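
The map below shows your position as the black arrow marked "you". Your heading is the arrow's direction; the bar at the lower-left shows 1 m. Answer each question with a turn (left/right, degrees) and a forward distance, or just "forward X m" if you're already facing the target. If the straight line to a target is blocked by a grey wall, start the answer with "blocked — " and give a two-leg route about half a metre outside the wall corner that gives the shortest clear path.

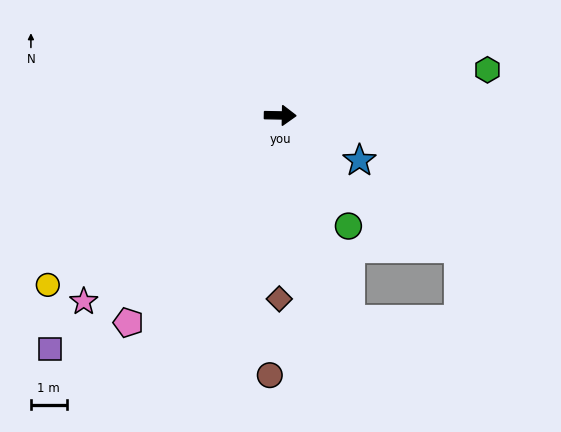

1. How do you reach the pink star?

turn right 135°, forward 7.6 m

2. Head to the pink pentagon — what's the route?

turn right 125°, forward 7.2 m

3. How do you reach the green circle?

turn right 57°, forward 3.6 m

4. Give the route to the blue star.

turn right 29°, forward 2.5 m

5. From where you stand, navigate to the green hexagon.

turn left 13°, forward 5.9 m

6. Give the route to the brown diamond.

turn right 89°, forward 5.1 m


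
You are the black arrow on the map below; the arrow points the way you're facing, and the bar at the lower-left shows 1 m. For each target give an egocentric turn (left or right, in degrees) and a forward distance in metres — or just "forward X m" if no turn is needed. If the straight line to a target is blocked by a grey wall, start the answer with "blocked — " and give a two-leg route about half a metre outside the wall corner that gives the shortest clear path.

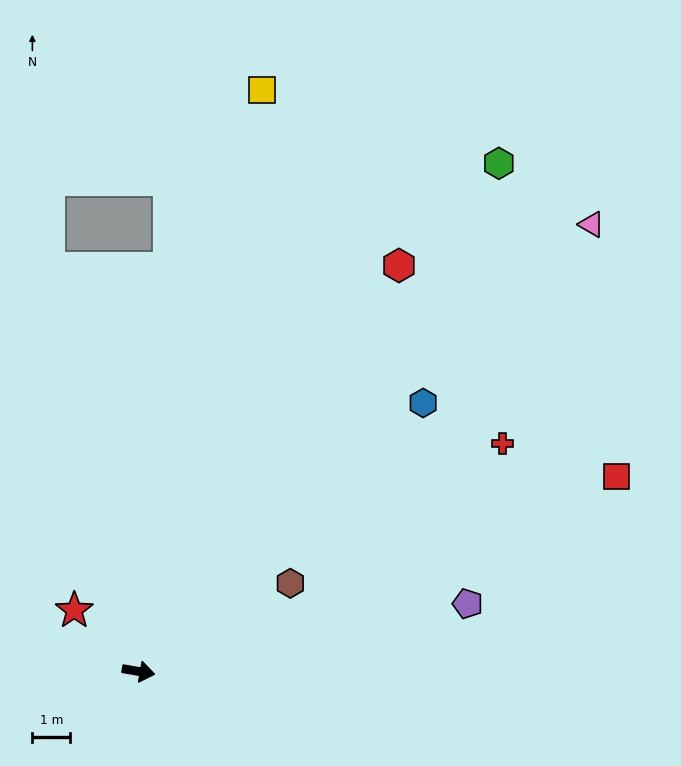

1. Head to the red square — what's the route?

turn left 32°, forward 13.7 m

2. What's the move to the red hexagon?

turn left 67°, forward 12.8 m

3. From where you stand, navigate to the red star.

turn left 146°, forward 2.3 m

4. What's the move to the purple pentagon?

turn left 21°, forward 8.9 m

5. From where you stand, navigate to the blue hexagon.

turn left 53°, forward 10.4 m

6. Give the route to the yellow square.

turn left 88°, forward 15.7 m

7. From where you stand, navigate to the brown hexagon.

turn left 40°, forward 4.6 m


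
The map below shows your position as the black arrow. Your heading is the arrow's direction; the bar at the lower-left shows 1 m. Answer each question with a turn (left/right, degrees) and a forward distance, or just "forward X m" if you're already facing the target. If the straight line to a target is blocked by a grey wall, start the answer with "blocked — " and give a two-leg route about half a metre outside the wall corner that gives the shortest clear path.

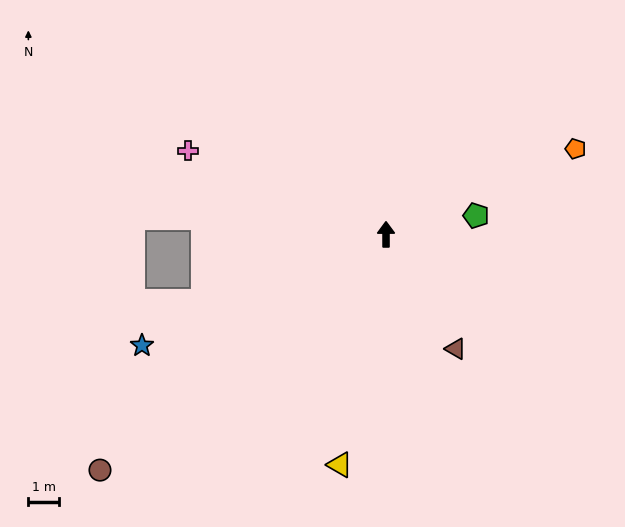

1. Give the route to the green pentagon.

turn right 78°, forward 3.0 m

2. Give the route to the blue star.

turn left 114°, forward 8.8 m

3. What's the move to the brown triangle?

turn right 149°, forward 4.4 m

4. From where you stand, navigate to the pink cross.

turn left 67°, forward 7.0 m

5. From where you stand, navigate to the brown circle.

turn left 129°, forward 12.1 m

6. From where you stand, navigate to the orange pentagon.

turn right 66°, forward 6.8 m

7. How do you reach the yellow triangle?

turn left 169°, forward 7.7 m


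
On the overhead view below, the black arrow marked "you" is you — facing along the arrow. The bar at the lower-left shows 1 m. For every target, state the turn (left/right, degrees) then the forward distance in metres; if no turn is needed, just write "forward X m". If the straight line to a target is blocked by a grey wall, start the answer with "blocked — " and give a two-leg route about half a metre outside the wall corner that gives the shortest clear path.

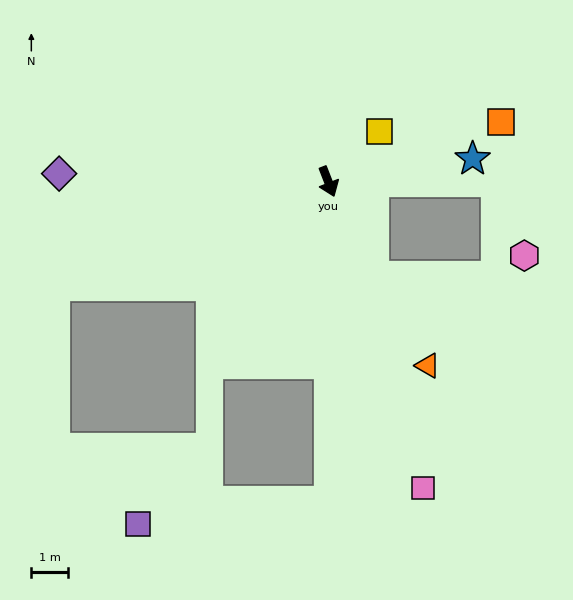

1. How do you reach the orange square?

turn left 88°, forward 4.9 m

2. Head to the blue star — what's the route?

turn left 78°, forward 3.9 m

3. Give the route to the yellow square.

turn left 113°, forward 1.9 m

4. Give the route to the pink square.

turn right 4°, forward 8.6 m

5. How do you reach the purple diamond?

turn right 113°, forward 7.3 m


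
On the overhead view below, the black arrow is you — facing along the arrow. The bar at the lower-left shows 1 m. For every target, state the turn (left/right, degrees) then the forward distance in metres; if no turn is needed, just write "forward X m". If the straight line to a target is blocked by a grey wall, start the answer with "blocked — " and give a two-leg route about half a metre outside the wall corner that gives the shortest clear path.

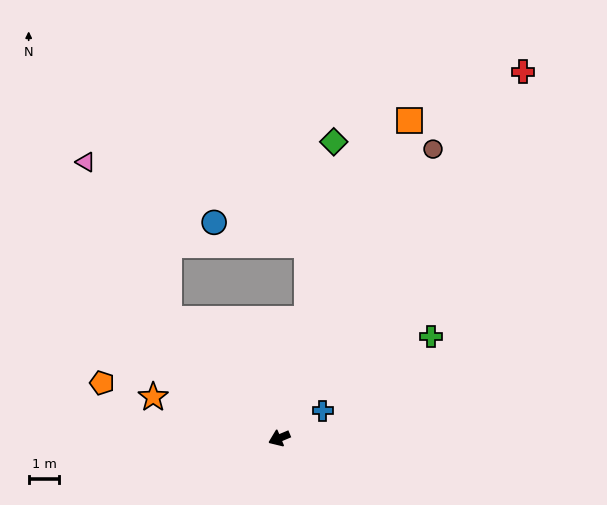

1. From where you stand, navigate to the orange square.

turn right 135°, forward 11.2 m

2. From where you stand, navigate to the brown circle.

turn right 141°, forward 10.7 m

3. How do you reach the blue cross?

turn right 170°, forward 1.7 m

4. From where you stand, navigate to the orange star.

turn right 41°, forward 4.3 m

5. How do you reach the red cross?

turn right 146°, forward 14.4 m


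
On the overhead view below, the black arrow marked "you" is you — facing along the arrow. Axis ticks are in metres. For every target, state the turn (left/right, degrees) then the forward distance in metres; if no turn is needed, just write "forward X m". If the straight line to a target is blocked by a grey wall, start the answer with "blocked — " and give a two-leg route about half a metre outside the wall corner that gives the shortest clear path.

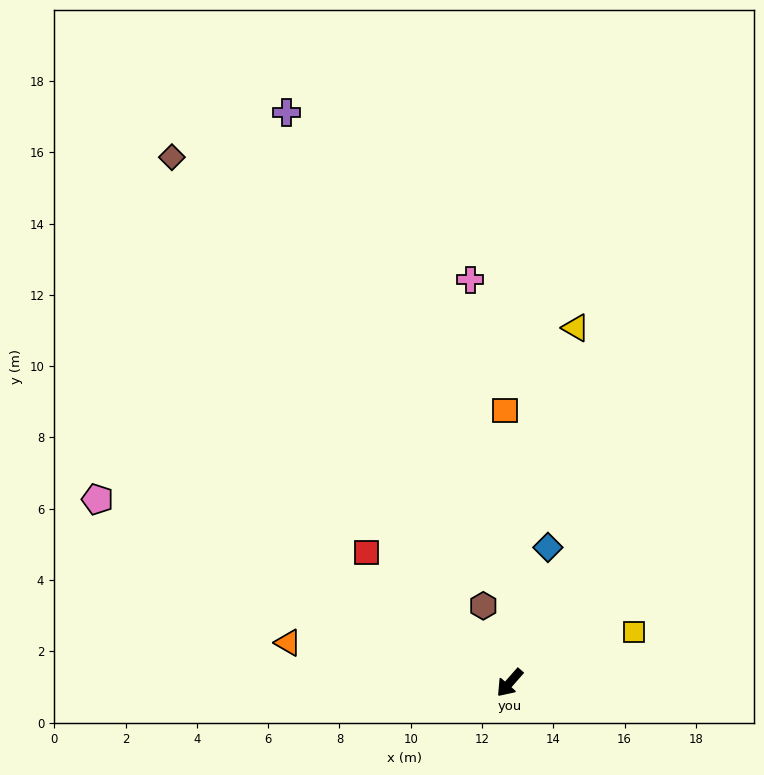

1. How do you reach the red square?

turn right 91°, forward 5.4 m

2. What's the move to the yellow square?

turn left 154°, forward 3.8 m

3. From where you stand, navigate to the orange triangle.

turn right 59°, forward 6.3 m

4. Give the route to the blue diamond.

turn right 154°, forward 3.9 m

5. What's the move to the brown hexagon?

turn right 120°, forward 2.3 m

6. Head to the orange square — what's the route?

turn right 138°, forward 7.6 m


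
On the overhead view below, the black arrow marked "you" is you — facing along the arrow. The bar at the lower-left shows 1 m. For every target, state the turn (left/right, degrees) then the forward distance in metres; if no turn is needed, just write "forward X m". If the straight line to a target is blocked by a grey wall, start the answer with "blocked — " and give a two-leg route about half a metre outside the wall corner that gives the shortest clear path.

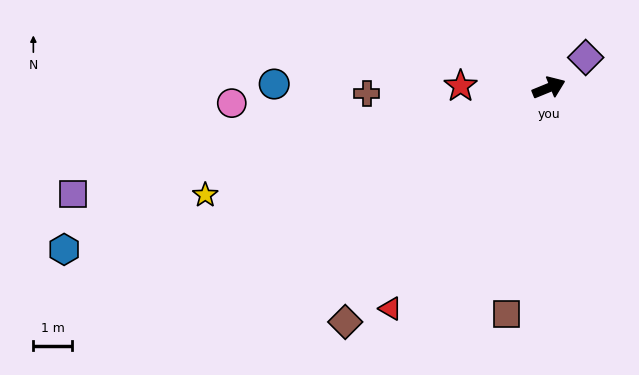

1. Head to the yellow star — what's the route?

turn left 175°, forward 9.2 m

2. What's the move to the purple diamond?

turn left 17°, forward 1.2 m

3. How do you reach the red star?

turn left 157°, forward 2.3 m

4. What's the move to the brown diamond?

turn right 153°, forward 7.9 m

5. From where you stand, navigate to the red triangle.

turn right 148°, forward 7.0 m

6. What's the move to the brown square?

turn right 123°, forward 5.9 m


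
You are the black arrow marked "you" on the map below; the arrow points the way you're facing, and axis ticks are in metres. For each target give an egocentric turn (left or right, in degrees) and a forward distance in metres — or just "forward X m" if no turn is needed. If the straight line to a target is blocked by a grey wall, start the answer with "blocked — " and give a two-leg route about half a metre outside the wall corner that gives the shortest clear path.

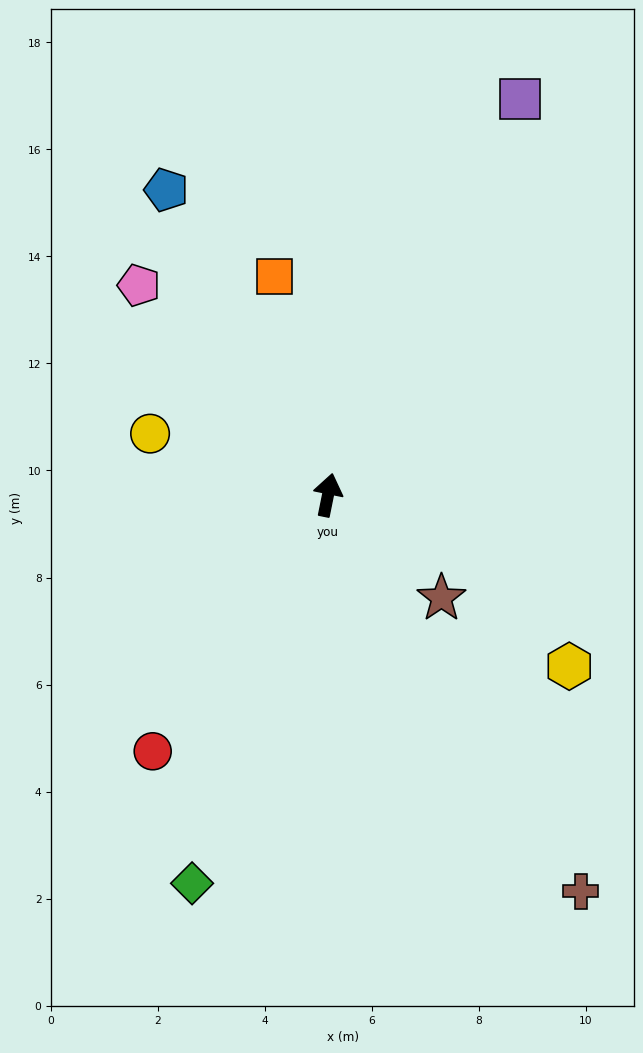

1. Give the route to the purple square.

turn right 14°, forward 8.2 m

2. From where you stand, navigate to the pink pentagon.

turn left 53°, forward 5.3 m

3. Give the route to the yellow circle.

turn left 82°, forward 3.5 m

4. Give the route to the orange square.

turn left 25°, forward 4.2 m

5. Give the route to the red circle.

turn left 157°, forward 5.8 m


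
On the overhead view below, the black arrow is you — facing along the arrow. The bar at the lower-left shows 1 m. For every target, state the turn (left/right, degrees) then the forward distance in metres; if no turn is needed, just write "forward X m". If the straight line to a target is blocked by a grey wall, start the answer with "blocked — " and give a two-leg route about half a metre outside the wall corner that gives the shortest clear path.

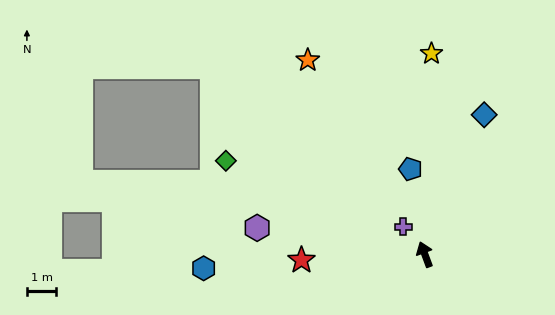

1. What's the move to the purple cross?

turn left 18°, forward 1.2 m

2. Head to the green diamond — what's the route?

turn left 44°, forward 7.4 m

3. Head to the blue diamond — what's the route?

turn right 43°, forward 5.1 m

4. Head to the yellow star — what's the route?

turn right 22°, forward 6.8 m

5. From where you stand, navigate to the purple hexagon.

turn left 61°, forward 5.7 m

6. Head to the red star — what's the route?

turn left 72°, forward 4.2 m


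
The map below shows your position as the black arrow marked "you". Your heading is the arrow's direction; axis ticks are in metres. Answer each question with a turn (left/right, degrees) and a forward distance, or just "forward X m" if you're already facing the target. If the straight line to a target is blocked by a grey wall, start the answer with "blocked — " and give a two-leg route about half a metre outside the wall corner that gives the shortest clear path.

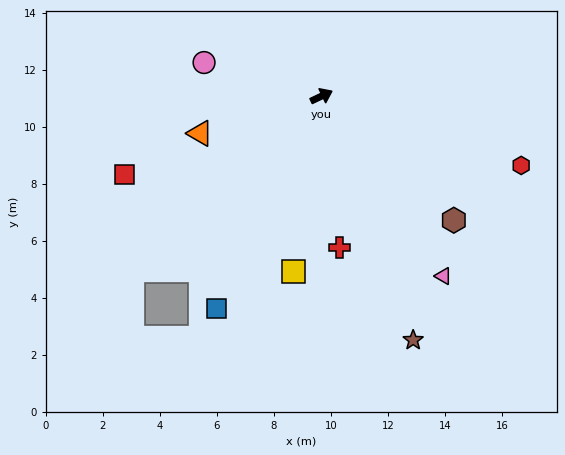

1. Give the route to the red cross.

turn right 109°, forward 5.4 m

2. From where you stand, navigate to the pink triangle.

turn right 81°, forward 7.6 m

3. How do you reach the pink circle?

turn left 139°, forward 4.3 m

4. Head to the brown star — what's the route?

turn right 95°, forward 9.1 m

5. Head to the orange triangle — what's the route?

turn left 172°, forward 4.5 m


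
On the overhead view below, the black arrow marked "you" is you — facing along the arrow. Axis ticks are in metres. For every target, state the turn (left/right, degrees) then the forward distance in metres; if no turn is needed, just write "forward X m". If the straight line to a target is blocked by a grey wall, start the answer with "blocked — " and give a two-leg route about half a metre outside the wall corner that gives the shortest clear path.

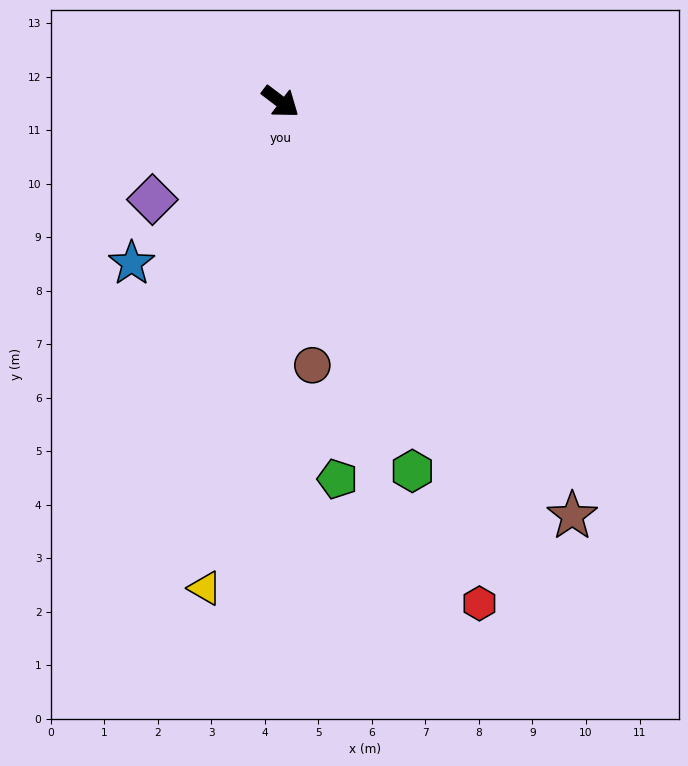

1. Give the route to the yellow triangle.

turn right 62°, forward 9.2 m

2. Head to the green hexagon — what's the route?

turn right 33°, forward 7.3 m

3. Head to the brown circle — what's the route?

turn right 46°, forward 5.0 m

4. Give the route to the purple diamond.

turn right 105°, forward 3.0 m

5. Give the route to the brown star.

turn right 18°, forward 9.5 m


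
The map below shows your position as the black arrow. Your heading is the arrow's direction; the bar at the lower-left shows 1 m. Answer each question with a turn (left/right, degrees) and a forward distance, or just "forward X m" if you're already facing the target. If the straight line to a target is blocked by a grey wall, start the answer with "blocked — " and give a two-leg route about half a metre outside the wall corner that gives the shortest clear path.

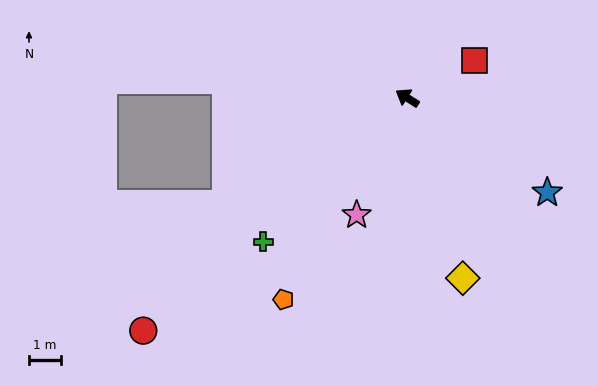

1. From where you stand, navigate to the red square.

turn right 119°, forward 2.4 m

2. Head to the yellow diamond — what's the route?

turn left 139°, forward 5.9 m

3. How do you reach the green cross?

turn left 77°, forward 6.3 m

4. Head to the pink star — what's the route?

turn left 99°, forward 4.0 m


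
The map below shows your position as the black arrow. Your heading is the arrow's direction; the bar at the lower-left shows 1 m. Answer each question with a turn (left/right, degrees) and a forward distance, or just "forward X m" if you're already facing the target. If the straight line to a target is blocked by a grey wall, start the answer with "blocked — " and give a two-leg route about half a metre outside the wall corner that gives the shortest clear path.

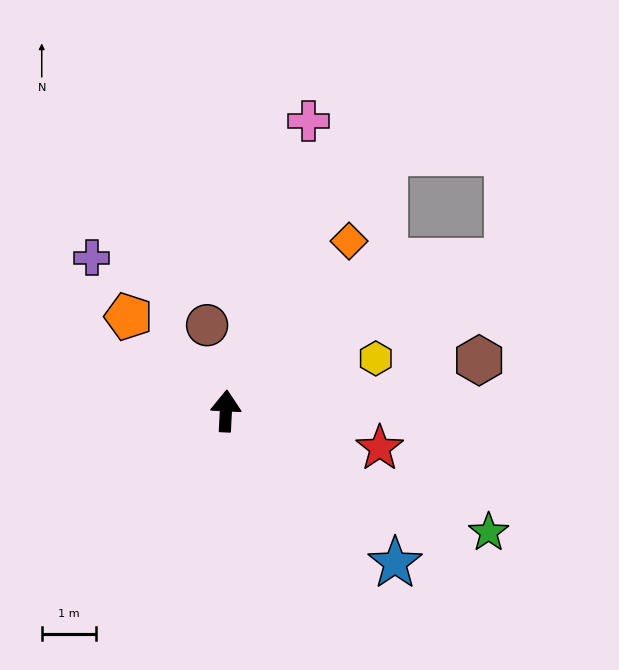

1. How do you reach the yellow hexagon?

turn right 68°, forward 2.9 m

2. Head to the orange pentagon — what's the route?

turn left 49°, forward 2.5 m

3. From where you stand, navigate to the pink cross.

turn right 13°, forward 5.5 m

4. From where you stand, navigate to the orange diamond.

turn right 33°, forward 3.8 m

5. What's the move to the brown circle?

turn left 15°, forward 1.6 m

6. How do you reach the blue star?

turn right 129°, forward 4.2 m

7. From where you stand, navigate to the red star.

turn right 101°, forward 2.9 m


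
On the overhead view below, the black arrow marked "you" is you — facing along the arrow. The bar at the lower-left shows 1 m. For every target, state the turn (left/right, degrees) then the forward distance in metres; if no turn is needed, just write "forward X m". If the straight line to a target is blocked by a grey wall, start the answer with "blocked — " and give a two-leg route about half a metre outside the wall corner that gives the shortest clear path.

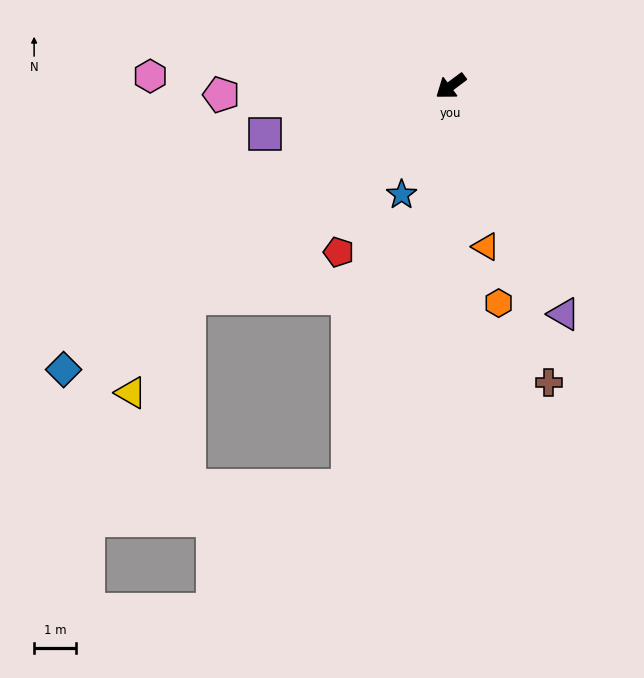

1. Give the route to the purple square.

turn right 22°, forward 4.6 m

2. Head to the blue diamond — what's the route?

forward 11.6 m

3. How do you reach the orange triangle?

turn left 66°, forward 4.0 m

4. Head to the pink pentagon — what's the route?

turn right 35°, forward 5.5 m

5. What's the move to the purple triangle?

turn left 80°, forward 6.1 m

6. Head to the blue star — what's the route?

turn left 29°, forward 2.9 m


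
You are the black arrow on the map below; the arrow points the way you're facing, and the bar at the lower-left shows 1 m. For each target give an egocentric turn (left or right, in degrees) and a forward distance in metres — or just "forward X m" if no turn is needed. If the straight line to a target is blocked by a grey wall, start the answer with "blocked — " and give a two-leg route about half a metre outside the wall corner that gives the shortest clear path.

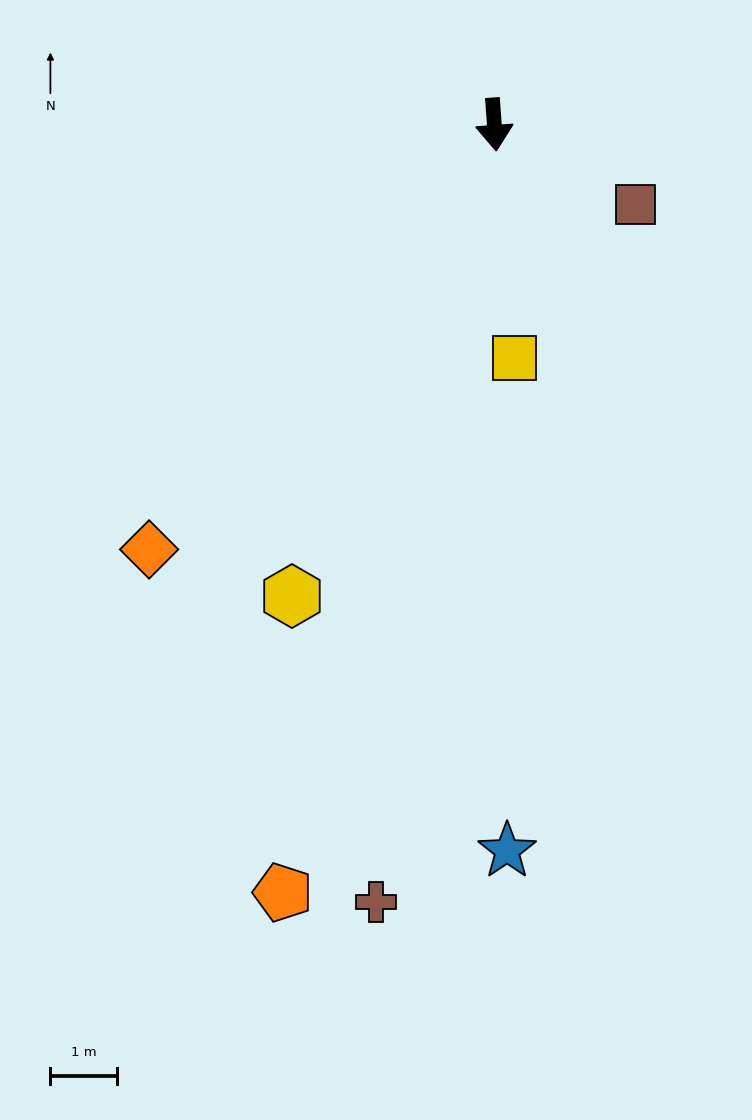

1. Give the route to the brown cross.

turn right 13°, forward 11.9 m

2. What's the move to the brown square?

turn left 56°, forward 2.5 m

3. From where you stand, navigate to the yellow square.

forward 3.5 m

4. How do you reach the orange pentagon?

turn right 20°, forward 12.0 m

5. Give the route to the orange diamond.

turn right 43°, forward 8.3 m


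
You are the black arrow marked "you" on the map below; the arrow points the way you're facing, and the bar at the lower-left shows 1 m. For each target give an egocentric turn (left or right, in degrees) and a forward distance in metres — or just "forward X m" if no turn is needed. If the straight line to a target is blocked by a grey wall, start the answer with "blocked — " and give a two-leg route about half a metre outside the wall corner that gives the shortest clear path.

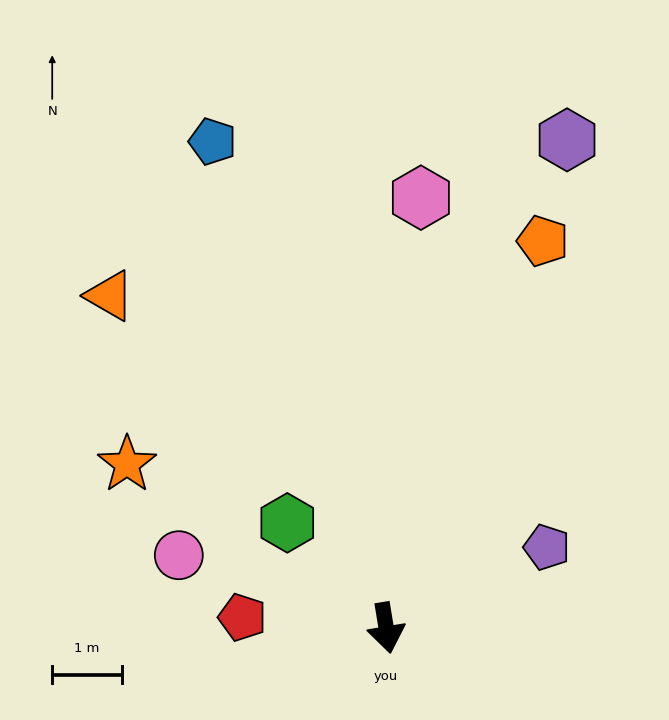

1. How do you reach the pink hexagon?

turn left 166°, forward 6.2 m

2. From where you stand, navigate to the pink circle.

turn right 119°, forward 3.2 m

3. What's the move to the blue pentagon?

turn right 170°, forward 7.4 m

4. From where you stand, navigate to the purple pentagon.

turn left 107°, forward 2.6 m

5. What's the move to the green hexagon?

turn right 146°, forward 2.1 m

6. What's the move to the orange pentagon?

turn left 149°, forward 6.0 m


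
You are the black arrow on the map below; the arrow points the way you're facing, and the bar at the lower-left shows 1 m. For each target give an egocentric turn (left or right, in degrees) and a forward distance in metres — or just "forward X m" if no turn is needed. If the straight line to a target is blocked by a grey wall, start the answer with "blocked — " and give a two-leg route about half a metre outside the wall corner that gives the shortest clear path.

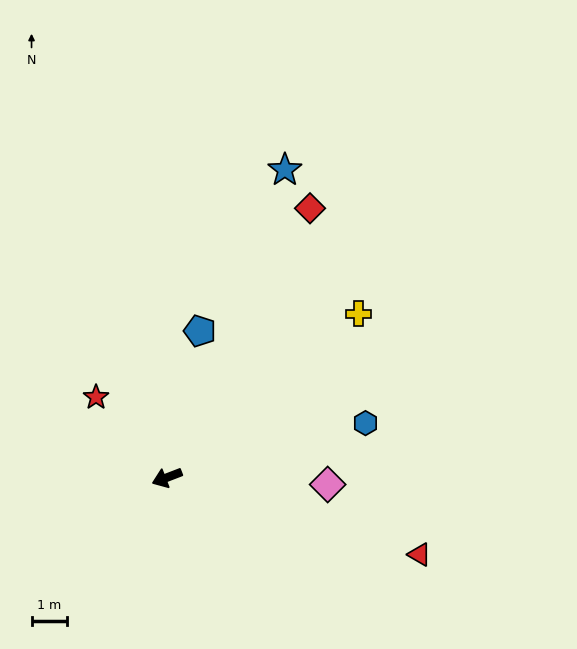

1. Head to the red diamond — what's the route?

turn right 139°, forward 8.5 m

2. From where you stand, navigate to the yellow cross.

turn right 161°, forward 7.0 m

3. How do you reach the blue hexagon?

turn left 174°, forward 5.8 m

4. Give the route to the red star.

turn right 70°, forward 3.0 m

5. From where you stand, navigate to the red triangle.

turn left 142°, forward 7.4 m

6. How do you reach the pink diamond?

turn left 156°, forward 4.5 m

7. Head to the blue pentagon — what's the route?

turn right 124°, forward 4.2 m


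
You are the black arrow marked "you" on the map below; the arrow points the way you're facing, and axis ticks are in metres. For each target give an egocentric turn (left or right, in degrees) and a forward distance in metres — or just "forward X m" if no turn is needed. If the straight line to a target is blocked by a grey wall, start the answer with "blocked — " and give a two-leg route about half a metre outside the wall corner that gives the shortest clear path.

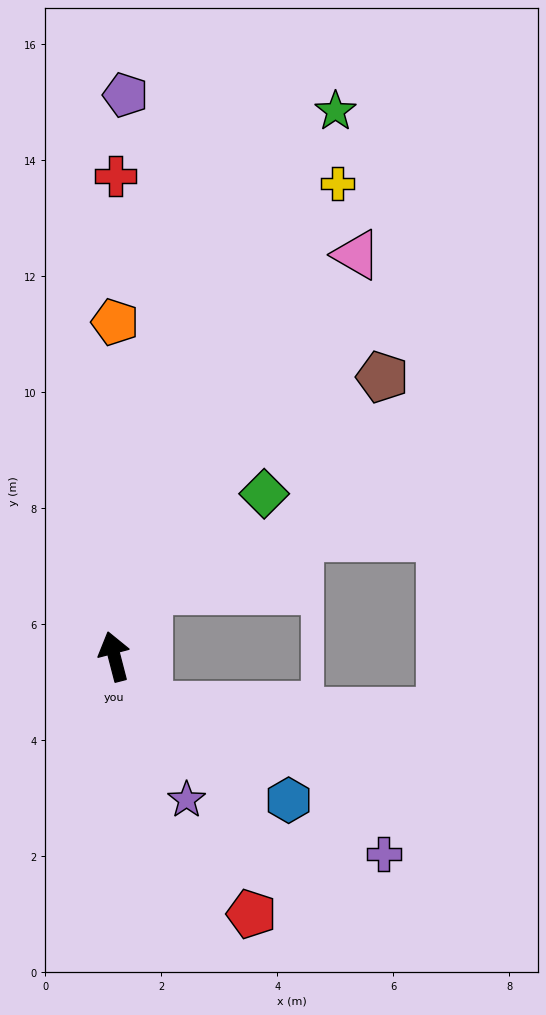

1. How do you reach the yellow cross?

turn right 40°, forward 9.0 m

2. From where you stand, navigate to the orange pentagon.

turn right 15°, forward 5.8 m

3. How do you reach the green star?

turn right 37°, forward 10.1 m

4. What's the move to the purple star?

turn right 168°, forward 2.8 m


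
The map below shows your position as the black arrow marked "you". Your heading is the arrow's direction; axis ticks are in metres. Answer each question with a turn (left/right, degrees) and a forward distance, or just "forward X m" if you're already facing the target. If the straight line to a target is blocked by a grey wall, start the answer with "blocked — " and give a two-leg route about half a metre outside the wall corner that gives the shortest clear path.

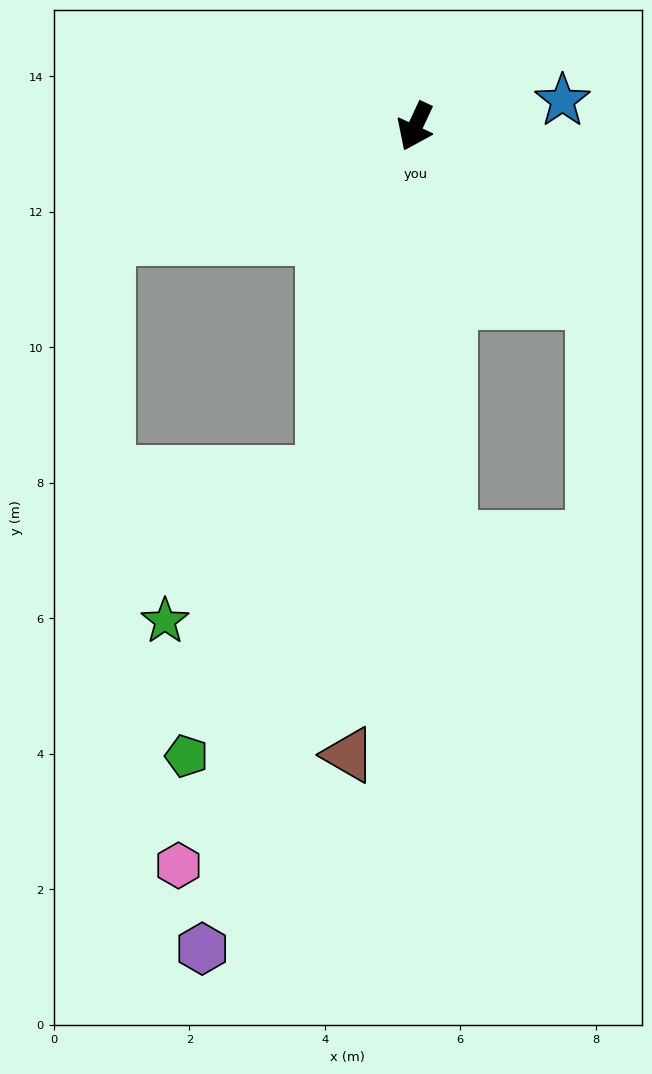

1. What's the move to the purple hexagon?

turn left 10°, forward 12.5 m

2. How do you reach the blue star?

turn left 125°, forward 2.2 m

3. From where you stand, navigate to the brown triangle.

turn left 19°, forward 9.3 m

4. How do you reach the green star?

blocked — turn left 10°, forward 5.3 m, then turn right 32°, forward 3.2 m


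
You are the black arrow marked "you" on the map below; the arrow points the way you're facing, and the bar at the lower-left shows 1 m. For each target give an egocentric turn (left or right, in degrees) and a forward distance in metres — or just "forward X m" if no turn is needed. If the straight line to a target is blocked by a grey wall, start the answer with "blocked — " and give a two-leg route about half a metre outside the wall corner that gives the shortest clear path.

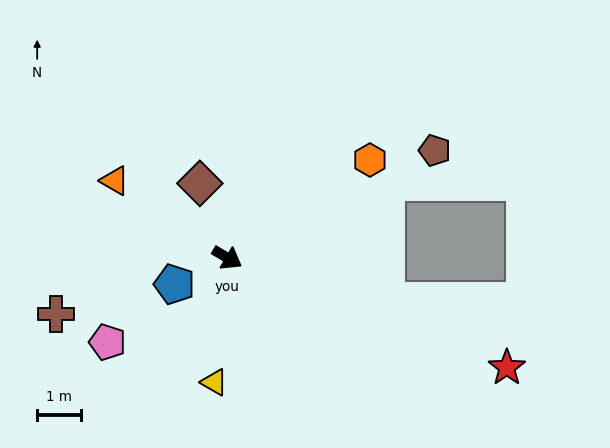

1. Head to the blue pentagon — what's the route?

turn right 123°, forward 1.3 m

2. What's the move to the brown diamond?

turn left 141°, forward 1.8 m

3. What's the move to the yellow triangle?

turn right 65°, forward 2.9 m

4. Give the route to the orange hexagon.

turn left 65°, forward 3.9 m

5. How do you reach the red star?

turn left 9°, forward 6.8 m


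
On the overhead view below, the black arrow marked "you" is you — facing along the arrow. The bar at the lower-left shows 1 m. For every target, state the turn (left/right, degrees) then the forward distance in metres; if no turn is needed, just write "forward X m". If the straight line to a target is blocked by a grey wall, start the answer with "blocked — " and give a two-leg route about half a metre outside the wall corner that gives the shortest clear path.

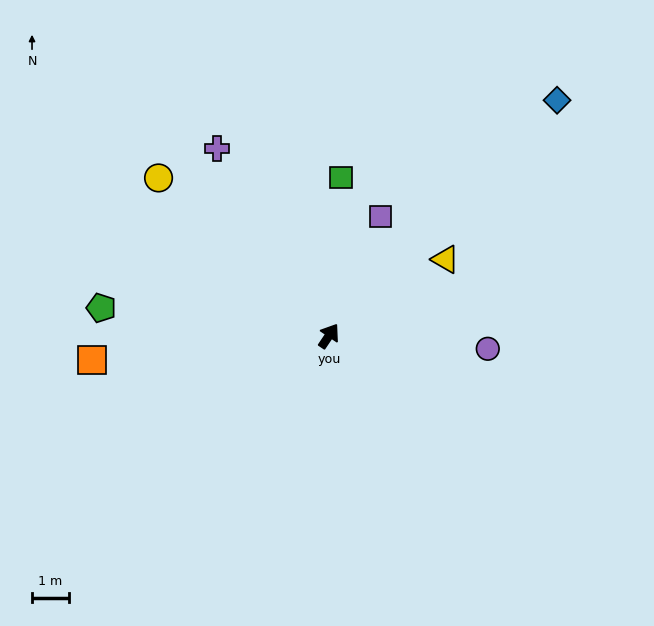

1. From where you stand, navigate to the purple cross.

turn left 65°, forward 6.0 m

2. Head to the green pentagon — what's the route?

turn left 117°, forward 6.3 m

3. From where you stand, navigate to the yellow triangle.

turn right 23°, forward 3.8 m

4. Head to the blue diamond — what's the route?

turn right 10°, forward 9.0 m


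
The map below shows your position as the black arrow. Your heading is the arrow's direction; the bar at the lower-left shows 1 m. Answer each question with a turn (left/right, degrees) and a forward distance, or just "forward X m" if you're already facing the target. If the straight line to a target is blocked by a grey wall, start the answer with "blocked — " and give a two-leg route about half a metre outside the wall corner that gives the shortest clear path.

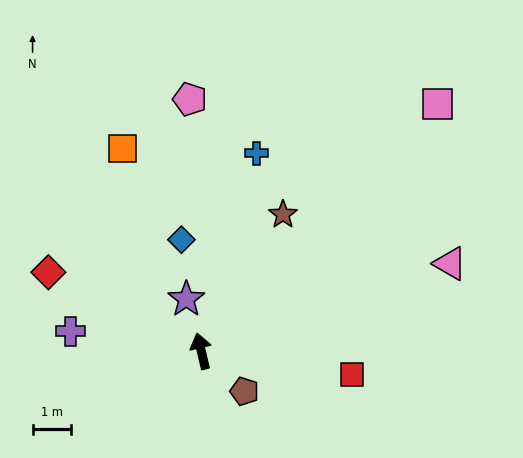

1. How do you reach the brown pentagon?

turn right 146°, forward 1.5 m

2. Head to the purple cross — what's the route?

turn left 68°, forward 3.4 m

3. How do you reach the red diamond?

turn left 49°, forward 4.4 m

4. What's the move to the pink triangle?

turn right 84°, forward 6.8 m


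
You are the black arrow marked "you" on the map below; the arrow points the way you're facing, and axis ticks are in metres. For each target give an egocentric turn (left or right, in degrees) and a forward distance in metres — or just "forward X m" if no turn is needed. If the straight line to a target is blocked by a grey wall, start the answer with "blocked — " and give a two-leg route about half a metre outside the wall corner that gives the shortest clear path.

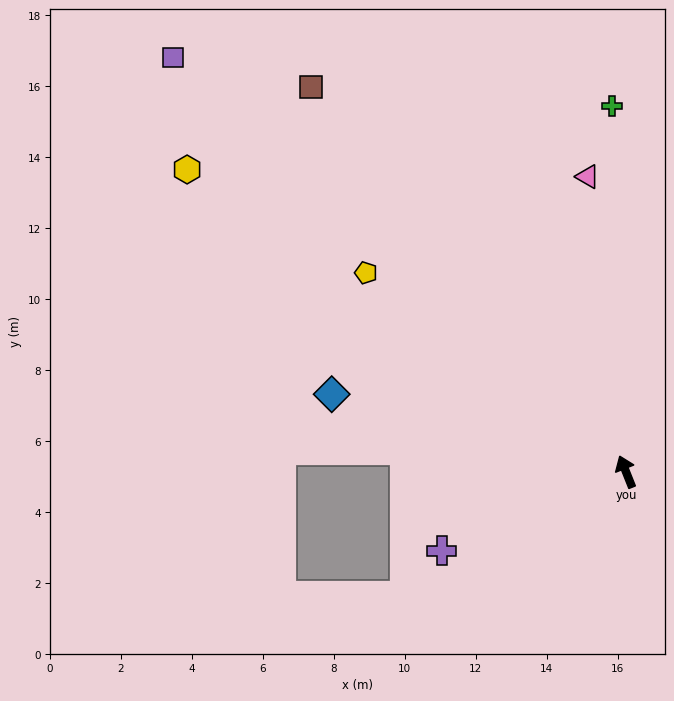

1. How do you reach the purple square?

turn left 26°, forward 17.3 m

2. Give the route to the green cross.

turn right 20°, forward 10.3 m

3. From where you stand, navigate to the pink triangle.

turn right 14°, forward 8.4 m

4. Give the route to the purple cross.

turn left 91°, forward 5.6 m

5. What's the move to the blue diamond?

turn left 53°, forward 8.6 m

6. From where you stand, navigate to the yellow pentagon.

turn left 31°, forward 9.2 m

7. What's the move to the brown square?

turn left 18°, forward 14.0 m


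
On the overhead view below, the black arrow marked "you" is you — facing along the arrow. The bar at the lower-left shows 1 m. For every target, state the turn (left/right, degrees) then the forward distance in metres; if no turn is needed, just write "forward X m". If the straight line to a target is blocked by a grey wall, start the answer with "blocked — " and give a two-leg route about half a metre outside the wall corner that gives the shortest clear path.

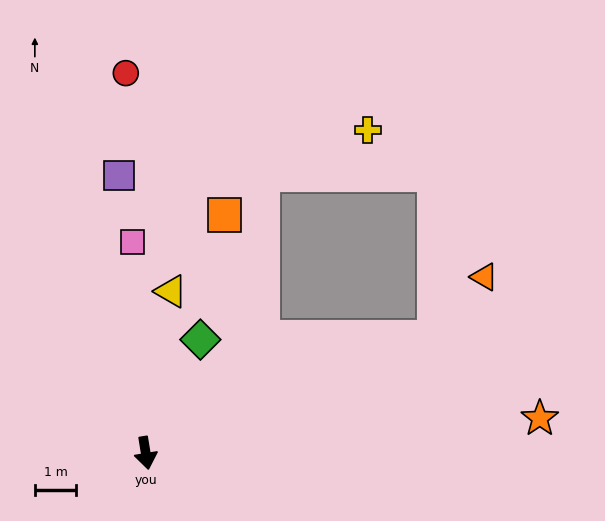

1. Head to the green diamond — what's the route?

turn left 145°, forward 3.0 m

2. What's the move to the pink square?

turn left 174°, forward 5.1 m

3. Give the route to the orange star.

turn left 86°, forward 9.5 m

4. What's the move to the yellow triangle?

turn left 162°, forward 3.9 m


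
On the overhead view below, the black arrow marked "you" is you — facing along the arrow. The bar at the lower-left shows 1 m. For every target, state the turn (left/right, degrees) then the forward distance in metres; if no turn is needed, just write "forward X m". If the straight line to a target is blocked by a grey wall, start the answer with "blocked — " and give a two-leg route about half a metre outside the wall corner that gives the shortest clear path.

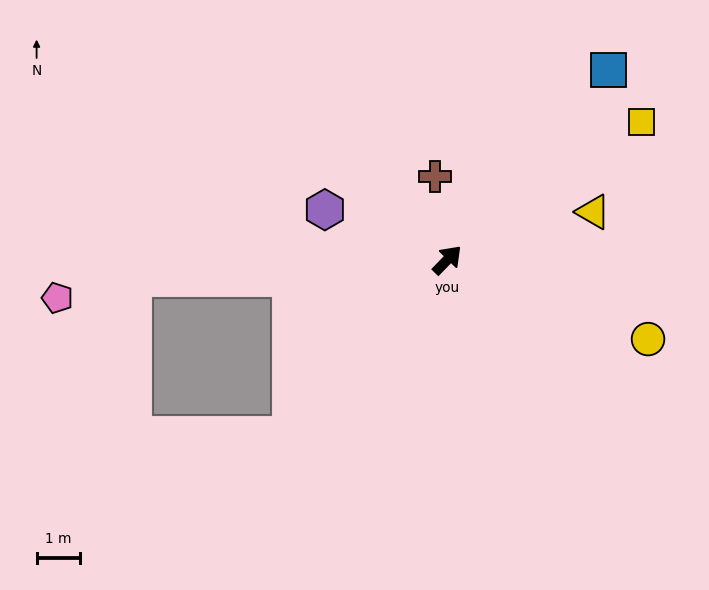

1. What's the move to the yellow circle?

turn right 67°, forward 5.0 m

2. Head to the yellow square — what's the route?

turn right 10°, forward 5.5 m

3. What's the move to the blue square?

turn left 4°, forward 5.8 m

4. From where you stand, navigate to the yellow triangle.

turn right 28°, forward 3.6 m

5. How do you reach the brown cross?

turn left 53°, forward 2.0 m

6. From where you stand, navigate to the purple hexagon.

turn left 112°, forward 3.1 m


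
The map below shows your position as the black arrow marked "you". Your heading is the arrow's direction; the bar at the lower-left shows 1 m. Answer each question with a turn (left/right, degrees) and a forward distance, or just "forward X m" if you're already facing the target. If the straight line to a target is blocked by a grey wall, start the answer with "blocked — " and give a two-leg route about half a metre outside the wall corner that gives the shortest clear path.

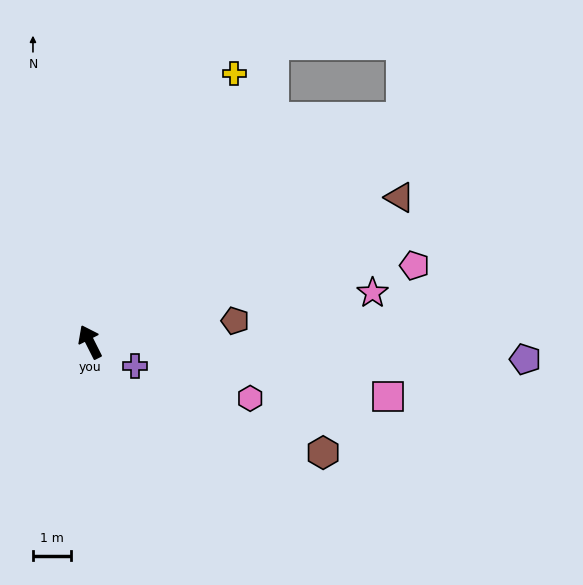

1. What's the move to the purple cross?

turn right 145°, forward 1.3 m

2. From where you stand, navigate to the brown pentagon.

turn right 108°, forward 3.8 m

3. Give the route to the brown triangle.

turn right 92°, forward 8.9 m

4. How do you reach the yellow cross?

turn right 55°, forward 7.9 m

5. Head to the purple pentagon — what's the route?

turn right 119°, forward 11.3 m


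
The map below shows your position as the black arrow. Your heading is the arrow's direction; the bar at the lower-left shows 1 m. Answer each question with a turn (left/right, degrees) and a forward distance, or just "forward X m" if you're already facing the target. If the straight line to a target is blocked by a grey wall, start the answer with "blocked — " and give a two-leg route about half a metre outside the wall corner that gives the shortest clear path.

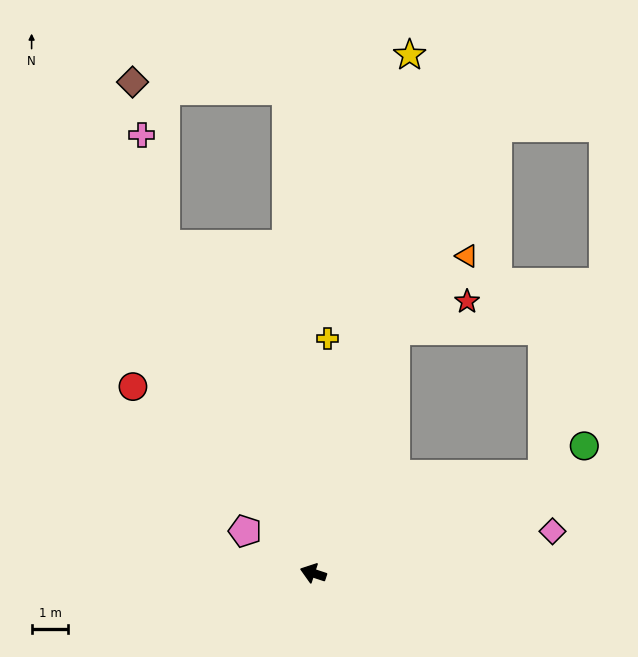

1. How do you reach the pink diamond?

turn right 152°, forward 6.6 m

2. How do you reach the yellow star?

turn right 82°, forward 14.3 m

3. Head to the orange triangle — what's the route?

blocked — turn right 90°, forward 7.0 m, then turn right 27°, forward 2.8 m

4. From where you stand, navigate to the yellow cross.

turn right 75°, forward 6.4 m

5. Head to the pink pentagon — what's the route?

turn right 13°, forward 2.2 m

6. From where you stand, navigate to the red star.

blocked — turn right 90°, forward 7.0 m, then turn right 51°, forward 2.1 m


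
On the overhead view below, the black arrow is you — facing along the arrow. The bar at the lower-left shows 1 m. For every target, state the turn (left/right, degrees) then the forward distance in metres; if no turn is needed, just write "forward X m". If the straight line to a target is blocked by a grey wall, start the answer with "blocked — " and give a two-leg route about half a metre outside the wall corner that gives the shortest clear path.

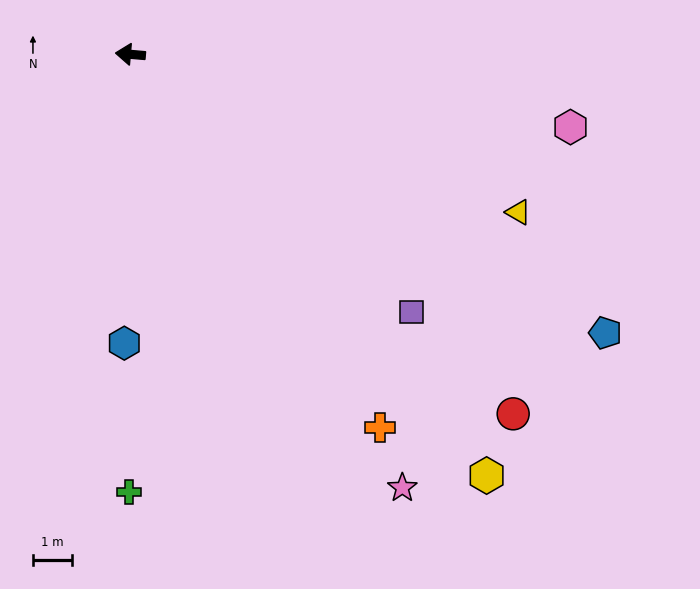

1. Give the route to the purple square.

turn left 142°, forward 9.7 m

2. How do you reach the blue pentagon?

turn left 155°, forward 14.0 m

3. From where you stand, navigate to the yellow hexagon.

turn left 135°, forward 14.0 m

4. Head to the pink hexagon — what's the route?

turn left 176°, forward 11.3 m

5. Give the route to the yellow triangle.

turn left 163°, forward 10.6 m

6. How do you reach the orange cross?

turn left 129°, forward 11.4 m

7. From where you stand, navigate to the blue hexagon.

turn left 94°, forward 7.3 m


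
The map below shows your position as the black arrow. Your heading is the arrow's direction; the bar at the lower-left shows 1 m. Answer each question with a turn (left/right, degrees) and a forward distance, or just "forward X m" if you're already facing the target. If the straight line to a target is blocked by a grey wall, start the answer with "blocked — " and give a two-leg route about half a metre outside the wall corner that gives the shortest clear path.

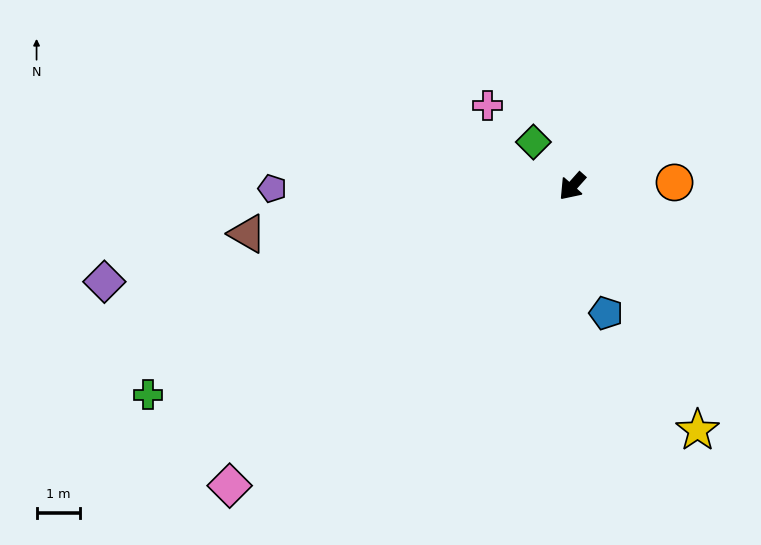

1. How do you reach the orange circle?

turn left 134°, forward 2.3 m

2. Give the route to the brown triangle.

turn right 40°, forward 7.5 m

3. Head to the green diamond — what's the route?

turn right 97°, forward 1.3 m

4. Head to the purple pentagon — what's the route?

turn right 48°, forward 6.8 m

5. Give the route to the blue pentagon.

turn left 57°, forward 3.0 m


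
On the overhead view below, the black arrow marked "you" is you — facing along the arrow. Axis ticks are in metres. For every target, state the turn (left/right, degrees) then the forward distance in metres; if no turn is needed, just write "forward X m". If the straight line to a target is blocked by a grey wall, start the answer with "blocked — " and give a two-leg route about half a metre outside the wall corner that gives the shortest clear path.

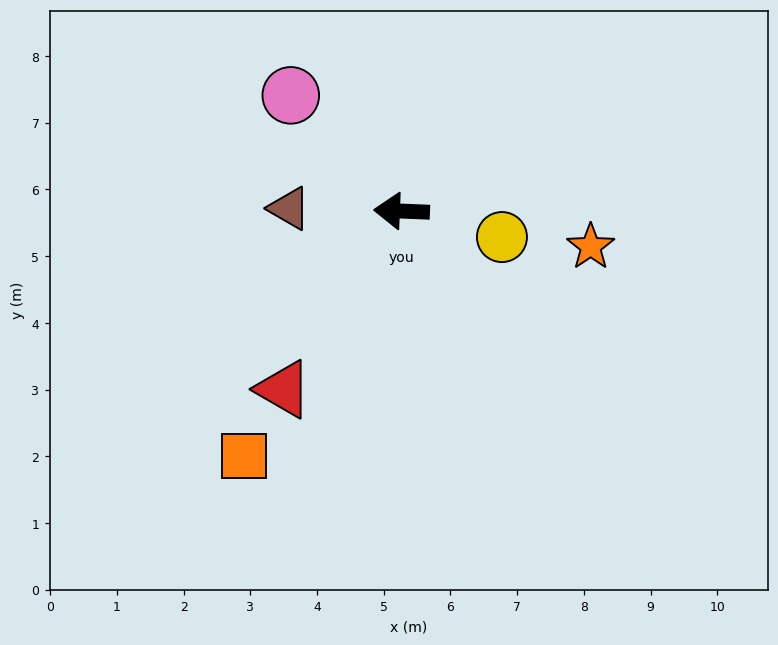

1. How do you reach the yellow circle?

turn left 168°, forward 1.6 m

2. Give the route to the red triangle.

turn left 59°, forward 3.2 m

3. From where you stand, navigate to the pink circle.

turn right 44°, forward 2.4 m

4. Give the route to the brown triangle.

forward 1.7 m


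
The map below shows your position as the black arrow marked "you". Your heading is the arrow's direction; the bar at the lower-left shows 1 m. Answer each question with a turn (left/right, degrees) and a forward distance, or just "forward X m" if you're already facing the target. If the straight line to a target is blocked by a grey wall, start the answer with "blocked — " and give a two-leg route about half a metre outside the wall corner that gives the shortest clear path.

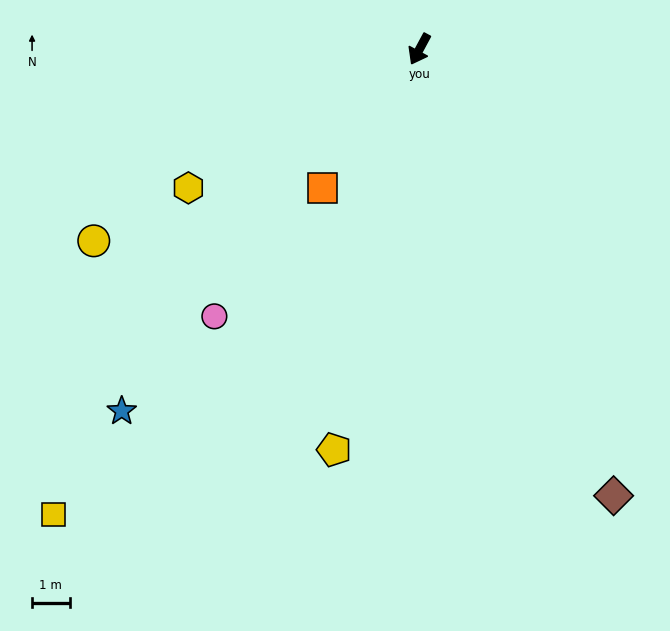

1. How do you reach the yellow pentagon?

turn left 16°, forward 10.9 m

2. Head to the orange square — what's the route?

turn right 7°, forward 4.5 m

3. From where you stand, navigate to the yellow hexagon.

turn right 31°, forward 7.2 m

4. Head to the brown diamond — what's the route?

turn left 52°, forward 13.0 m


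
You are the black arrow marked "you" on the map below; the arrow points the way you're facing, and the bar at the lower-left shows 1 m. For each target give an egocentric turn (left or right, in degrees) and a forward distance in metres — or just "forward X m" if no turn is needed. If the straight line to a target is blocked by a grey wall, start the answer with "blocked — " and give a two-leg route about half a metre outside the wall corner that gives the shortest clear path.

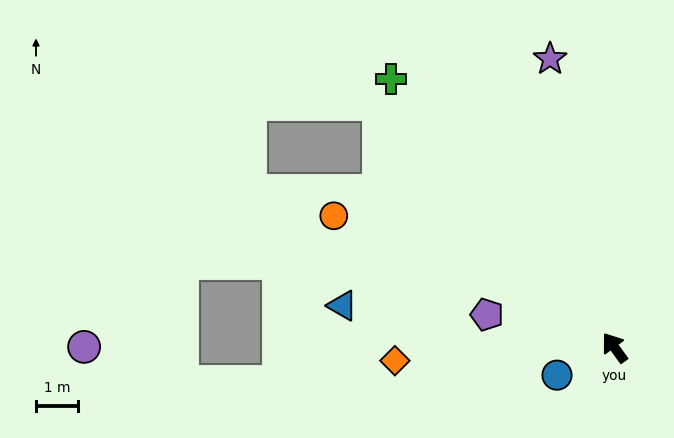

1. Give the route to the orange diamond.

turn left 57°, forward 5.3 m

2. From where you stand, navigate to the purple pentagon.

turn left 39°, forward 3.2 m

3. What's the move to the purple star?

turn right 23°, forward 7.1 m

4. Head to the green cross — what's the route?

turn left 4°, forward 8.4 m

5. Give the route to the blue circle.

turn left 80°, forward 1.5 m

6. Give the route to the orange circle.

turn left 29°, forward 7.4 m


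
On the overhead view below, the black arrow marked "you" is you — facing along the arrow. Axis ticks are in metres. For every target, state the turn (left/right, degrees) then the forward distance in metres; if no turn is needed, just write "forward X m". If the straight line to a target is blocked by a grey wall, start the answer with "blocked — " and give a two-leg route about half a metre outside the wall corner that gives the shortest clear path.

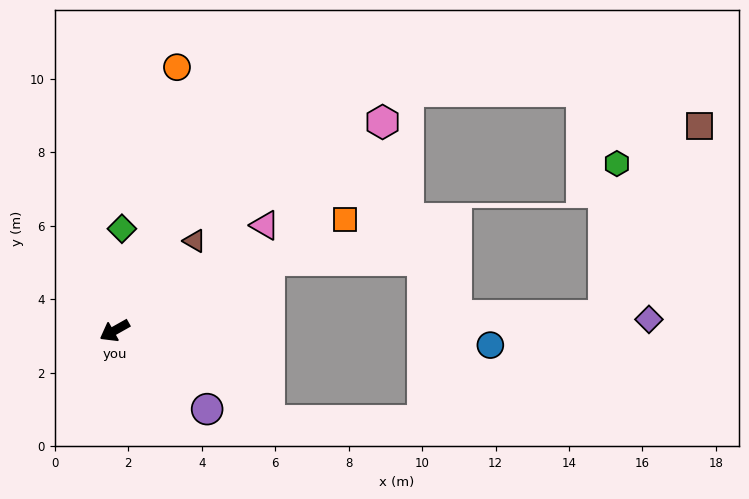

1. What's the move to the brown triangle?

turn right 161°, forward 3.3 m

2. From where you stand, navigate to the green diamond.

turn right 124°, forward 2.8 m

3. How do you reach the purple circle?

turn left 110°, forward 3.3 m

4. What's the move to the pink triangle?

turn right 174°, forward 5.0 m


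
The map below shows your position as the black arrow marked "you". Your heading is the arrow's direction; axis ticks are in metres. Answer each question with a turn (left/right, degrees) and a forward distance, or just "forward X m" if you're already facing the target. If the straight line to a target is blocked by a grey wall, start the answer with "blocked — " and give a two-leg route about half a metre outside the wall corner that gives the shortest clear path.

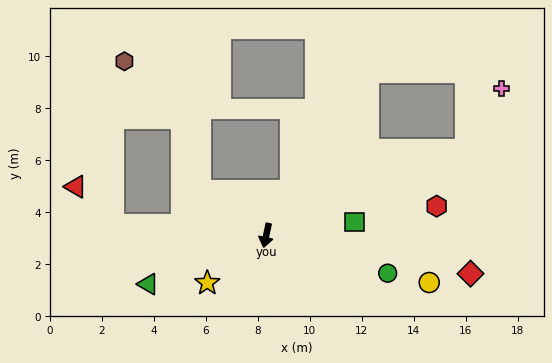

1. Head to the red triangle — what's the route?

blocked — turn right 82°, forward 5.9 m, then turn right 42°, forward 2.1 m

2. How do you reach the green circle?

turn left 85°, forward 4.9 m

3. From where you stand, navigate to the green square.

turn left 111°, forward 3.4 m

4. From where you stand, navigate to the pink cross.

blocked — turn left 125°, forward 8.4 m, then turn left 37°, forward 2.7 m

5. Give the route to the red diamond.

turn left 91°, forward 8.0 m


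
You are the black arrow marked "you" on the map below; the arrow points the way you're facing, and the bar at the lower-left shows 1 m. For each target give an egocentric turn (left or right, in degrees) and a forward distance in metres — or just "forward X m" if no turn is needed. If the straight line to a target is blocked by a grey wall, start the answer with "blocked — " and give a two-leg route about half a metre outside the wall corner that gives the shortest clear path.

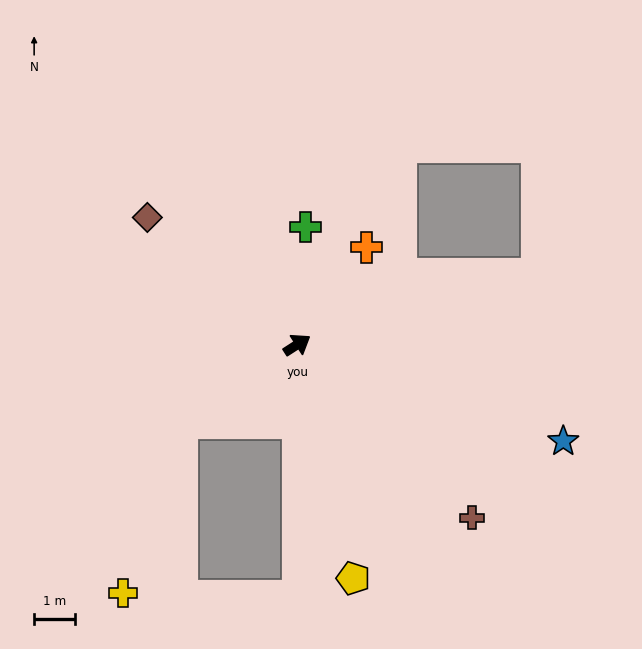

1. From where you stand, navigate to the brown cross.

turn right 77°, forward 6.0 m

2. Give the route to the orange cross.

turn left 22°, forward 2.9 m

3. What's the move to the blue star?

turn right 53°, forward 6.9 m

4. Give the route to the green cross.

turn left 53°, forward 2.9 m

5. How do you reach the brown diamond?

turn left 107°, forward 4.8 m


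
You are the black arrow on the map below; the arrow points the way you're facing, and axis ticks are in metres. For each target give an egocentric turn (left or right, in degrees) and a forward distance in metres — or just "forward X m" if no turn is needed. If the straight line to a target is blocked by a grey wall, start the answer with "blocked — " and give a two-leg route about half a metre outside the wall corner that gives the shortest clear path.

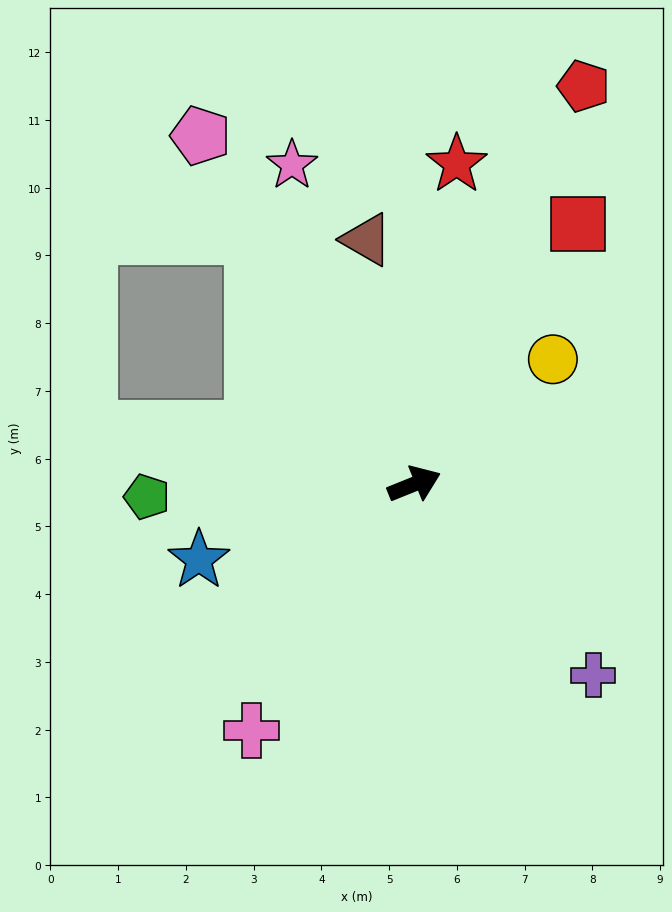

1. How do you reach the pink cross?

turn right 145°, forward 4.4 m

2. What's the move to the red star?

turn left 61°, forward 4.8 m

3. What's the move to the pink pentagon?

turn left 100°, forward 6.0 m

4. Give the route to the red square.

turn left 36°, forward 4.5 m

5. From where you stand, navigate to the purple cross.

turn right 69°, forward 3.9 m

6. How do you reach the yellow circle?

turn left 20°, forward 2.8 m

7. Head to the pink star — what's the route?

turn left 89°, forward 5.0 m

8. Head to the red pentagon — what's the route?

turn left 45°, forward 6.4 m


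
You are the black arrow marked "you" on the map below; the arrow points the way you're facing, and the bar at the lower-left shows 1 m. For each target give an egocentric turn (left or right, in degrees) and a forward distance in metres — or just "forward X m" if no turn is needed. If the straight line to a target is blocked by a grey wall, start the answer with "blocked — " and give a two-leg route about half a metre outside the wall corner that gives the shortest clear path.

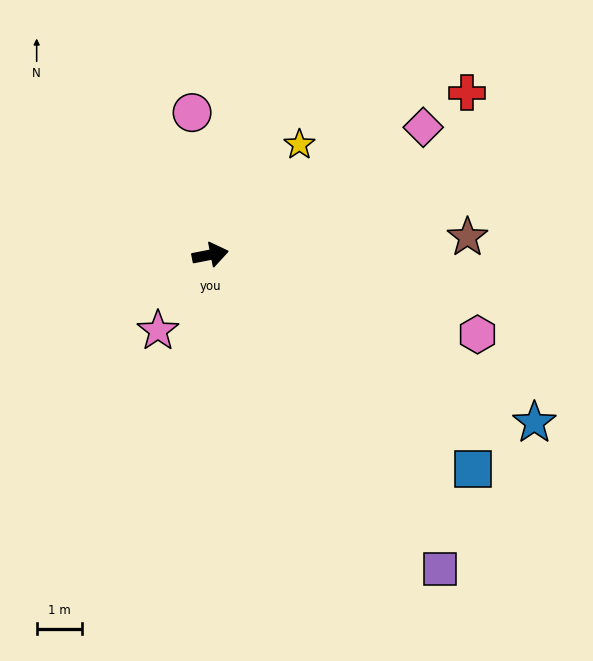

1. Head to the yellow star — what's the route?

turn left 40°, forward 3.1 m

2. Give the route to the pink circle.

turn left 86°, forward 3.2 m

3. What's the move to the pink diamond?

turn left 20°, forward 5.5 m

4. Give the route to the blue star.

turn right 38°, forward 8.0 m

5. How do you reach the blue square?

turn right 50°, forward 7.5 m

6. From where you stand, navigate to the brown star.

turn right 7°, forward 5.7 m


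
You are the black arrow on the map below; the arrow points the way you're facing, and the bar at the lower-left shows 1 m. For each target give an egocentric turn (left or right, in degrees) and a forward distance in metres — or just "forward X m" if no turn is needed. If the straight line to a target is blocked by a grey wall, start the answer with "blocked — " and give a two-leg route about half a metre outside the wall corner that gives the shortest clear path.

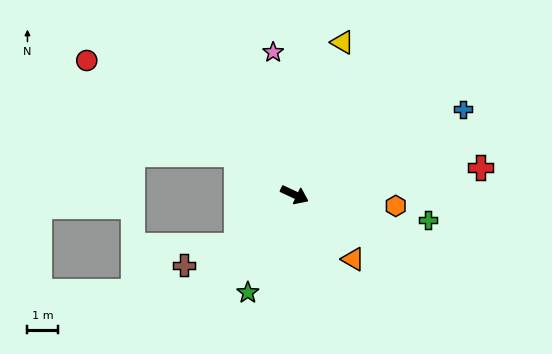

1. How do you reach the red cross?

turn left 33°, forward 6.1 m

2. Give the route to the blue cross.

turn left 52°, forward 6.1 m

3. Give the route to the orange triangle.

turn right 23°, forward 2.8 m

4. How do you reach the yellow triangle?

turn left 98°, forward 5.2 m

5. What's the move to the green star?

turn right 90°, forward 3.5 m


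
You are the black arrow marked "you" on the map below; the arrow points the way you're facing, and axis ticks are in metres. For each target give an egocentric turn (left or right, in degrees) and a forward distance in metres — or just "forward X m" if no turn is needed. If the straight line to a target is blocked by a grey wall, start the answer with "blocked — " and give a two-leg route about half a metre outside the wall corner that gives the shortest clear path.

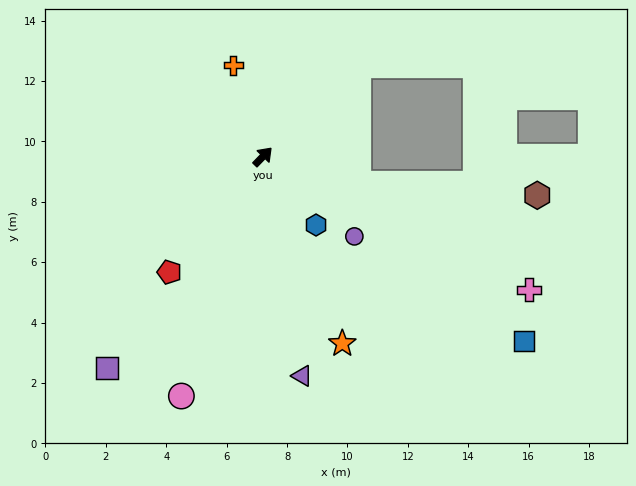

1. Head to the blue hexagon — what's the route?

turn right 98°, forward 2.9 m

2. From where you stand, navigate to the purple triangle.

turn right 126°, forward 7.4 m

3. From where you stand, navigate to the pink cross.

turn right 72°, forward 9.9 m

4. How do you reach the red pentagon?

turn right 175°, forward 4.9 m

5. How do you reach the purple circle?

turn right 87°, forward 4.0 m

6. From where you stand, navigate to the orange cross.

turn left 62°, forward 3.2 m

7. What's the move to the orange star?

turn right 113°, forward 6.7 m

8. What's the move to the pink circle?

turn right 155°, forward 8.4 m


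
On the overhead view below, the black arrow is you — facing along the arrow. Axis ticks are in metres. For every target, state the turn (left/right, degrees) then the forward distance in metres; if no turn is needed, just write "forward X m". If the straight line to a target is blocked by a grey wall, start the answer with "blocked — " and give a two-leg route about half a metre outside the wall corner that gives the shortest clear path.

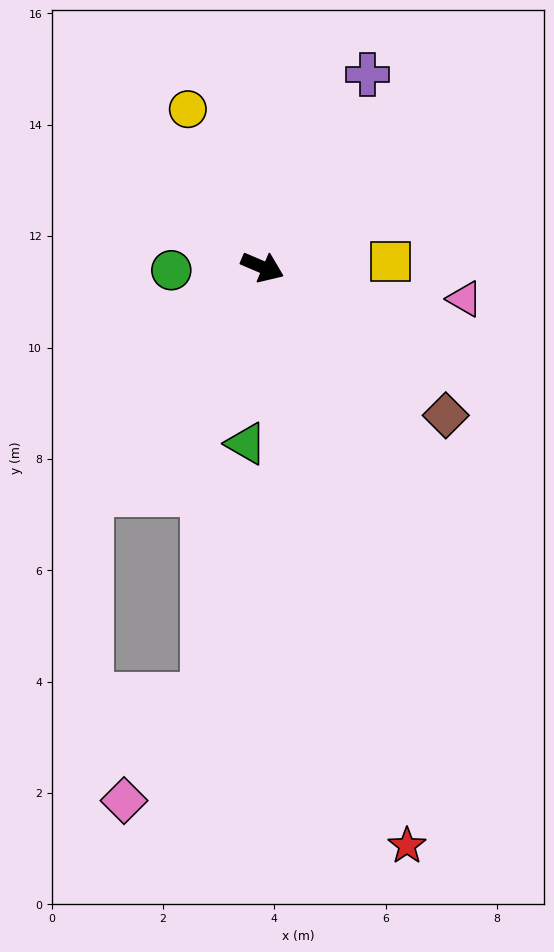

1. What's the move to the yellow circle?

turn left 138°, forward 3.1 m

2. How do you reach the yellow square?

turn left 26°, forward 2.3 m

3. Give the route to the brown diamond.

turn right 16°, forward 4.2 m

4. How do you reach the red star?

turn right 53°, forward 10.7 m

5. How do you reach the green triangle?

turn right 72°, forward 3.2 m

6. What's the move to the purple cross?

turn left 85°, forward 3.9 m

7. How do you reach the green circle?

turn right 155°, forward 1.6 m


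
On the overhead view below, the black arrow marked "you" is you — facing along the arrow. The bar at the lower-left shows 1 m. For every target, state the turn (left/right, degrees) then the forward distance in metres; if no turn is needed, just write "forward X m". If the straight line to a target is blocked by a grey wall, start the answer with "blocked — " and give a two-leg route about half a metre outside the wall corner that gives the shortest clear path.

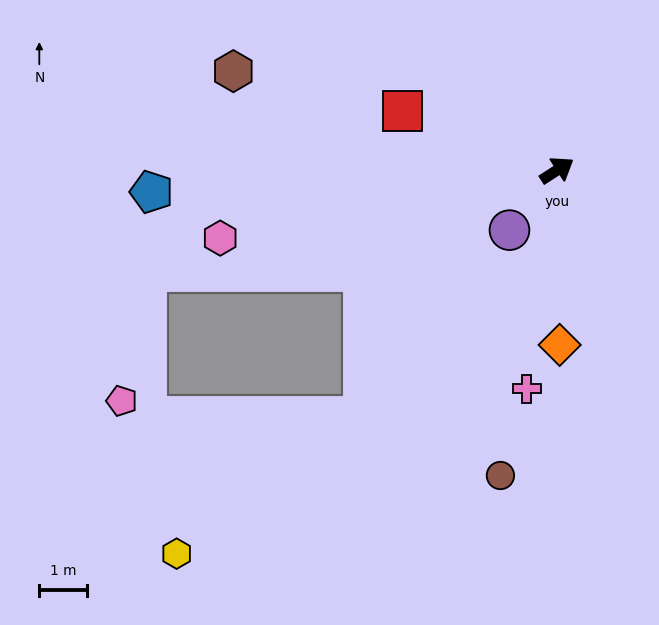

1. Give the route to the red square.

turn left 126°, forward 3.5 m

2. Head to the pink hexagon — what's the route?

turn left 158°, forward 7.3 m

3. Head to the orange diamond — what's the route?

turn right 122°, forward 3.7 m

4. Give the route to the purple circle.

turn right 161°, forward 1.6 m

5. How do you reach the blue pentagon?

turn left 150°, forward 8.6 m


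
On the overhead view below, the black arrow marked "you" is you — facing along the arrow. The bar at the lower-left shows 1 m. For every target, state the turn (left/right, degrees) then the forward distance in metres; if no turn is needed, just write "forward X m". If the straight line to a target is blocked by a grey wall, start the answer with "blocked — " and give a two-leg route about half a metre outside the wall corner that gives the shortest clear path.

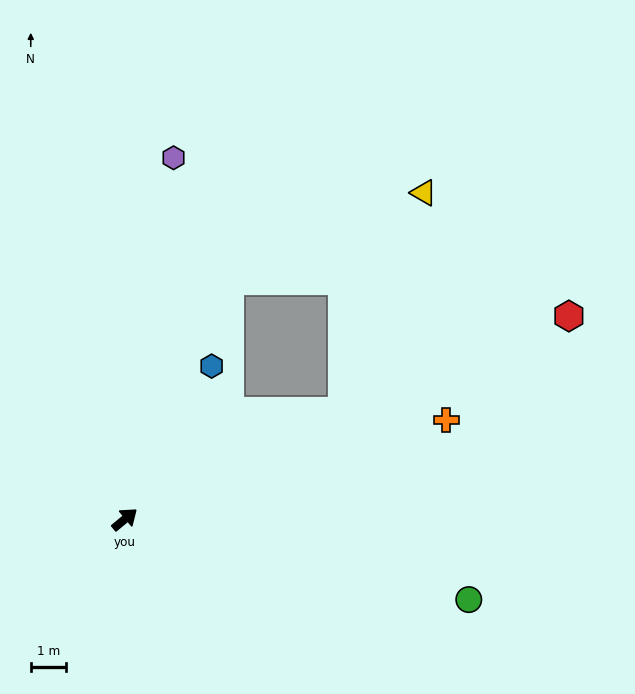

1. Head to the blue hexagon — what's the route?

turn left 21°, forward 5.0 m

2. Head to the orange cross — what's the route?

turn right 22°, forward 9.5 m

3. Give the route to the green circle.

turn right 53°, forward 10.0 m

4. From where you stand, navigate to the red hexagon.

turn right 15°, forward 13.8 m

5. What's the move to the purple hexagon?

turn left 43°, forward 10.3 m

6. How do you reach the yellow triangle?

blocked — turn left 27°, forward 7.4 m, then turn right 42°, forward 6.0 m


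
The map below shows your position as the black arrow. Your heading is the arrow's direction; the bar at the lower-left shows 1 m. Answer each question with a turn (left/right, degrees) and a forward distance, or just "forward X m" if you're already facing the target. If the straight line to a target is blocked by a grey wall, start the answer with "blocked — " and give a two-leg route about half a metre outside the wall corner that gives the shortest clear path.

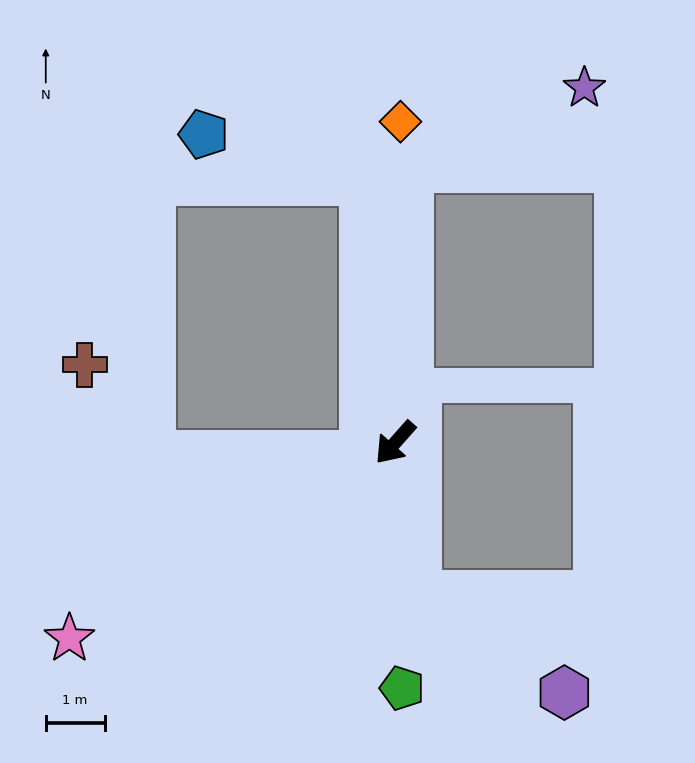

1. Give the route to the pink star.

turn right 17°, forward 6.5 m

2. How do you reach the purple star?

blocked — turn right 141°, forward 4.7 m, then turn right 63°, forward 3.3 m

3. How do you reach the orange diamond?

turn right 139°, forward 5.5 m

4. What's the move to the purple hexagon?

blocked — turn left 49°, forward 2.6 m, then turn left 49°, forward 3.0 m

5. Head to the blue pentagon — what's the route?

blocked — turn right 132°, forward 4.5 m, then turn left 67°, forward 2.8 m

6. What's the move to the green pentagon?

turn left 43°, forward 4.2 m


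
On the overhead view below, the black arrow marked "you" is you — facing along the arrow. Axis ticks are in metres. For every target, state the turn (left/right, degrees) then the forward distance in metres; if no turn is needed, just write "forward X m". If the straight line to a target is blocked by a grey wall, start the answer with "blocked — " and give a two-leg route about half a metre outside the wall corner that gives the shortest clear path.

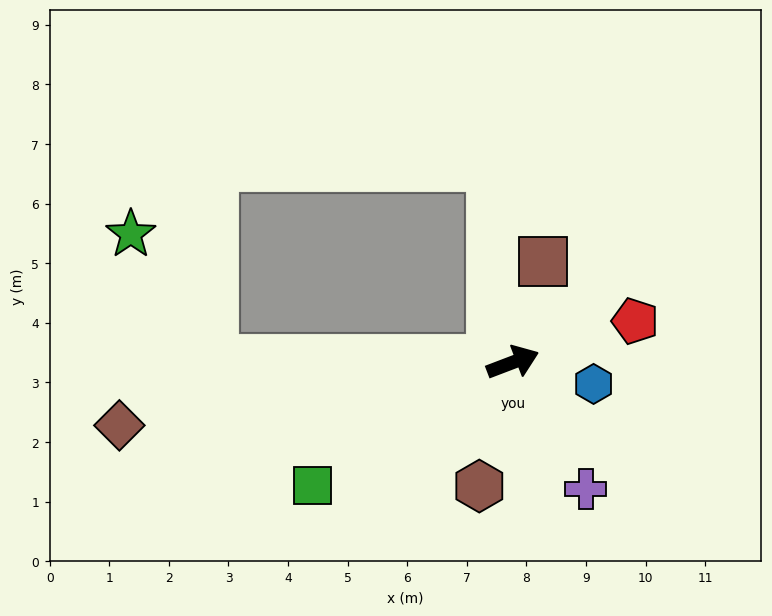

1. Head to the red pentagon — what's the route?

turn right 2°, forward 2.2 m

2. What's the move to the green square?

turn right 169°, forward 3.9 m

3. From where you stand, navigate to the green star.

blocked — turn left 159°, forward 5.0 m, then turn right 56°, forward 2.5 m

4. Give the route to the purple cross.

turn right 81°, forward 2.5 m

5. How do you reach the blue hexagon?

turn right 36°, forward 1.4 m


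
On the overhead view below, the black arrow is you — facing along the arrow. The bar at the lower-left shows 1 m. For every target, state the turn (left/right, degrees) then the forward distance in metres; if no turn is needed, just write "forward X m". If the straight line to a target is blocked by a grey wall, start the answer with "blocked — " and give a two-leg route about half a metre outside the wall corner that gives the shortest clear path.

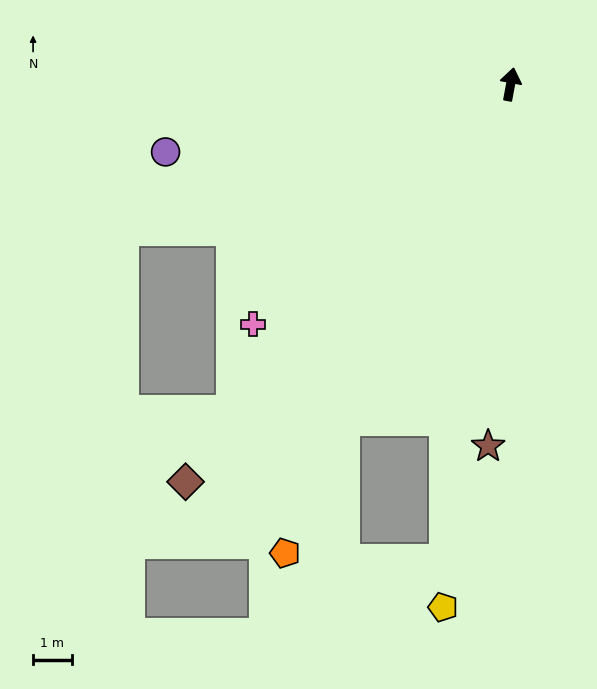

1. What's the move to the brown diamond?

turn left 151°, forward 13.3 m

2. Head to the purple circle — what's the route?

turn left 112°, forward 9.1 m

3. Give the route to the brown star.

turn right 173°, forward 9.4 m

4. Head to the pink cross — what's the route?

turn left 143°, forward 9.2 m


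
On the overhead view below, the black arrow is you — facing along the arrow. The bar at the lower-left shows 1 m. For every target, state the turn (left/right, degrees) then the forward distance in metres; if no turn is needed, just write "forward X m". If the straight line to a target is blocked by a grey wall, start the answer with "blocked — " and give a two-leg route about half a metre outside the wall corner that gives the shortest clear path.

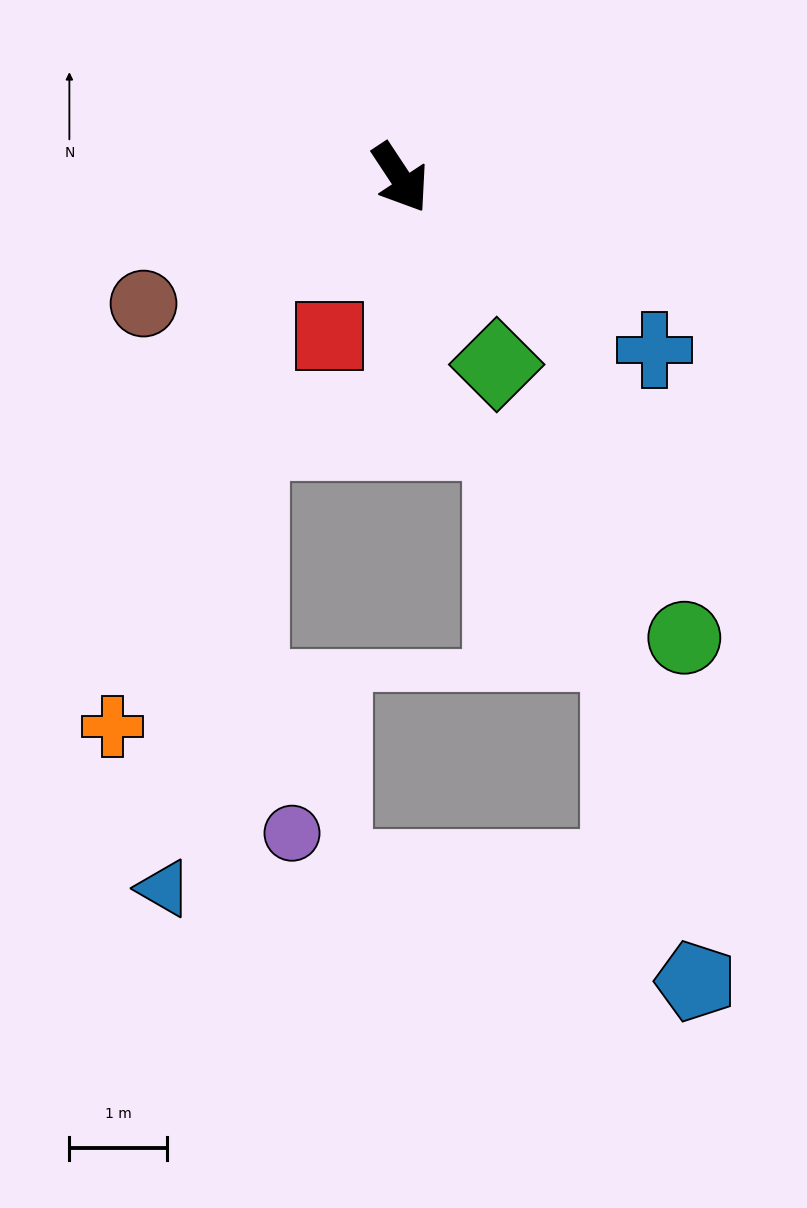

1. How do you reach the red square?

turn right 58°, forward 1.8 m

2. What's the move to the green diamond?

turn right 6°, forward 2.2 m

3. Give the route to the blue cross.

turn left 22°, forward 3.2 m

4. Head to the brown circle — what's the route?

turn right 97°, forward 2.9 m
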